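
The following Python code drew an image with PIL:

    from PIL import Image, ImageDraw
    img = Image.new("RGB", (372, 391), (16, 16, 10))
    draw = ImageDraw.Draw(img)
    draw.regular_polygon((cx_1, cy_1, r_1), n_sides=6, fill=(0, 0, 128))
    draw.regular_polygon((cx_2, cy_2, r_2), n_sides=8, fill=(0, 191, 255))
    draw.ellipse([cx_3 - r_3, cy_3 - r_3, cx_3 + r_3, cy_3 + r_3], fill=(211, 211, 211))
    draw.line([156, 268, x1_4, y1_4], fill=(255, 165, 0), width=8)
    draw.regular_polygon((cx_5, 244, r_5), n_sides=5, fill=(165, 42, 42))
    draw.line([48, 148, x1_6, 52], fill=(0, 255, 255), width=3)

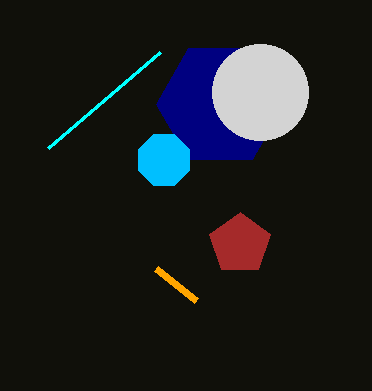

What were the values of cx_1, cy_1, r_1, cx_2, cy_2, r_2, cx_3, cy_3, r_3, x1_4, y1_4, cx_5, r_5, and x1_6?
cx_1 = 220, cy_1 = 104, r_1 = 64, cx_2 = 164, cy_2 = 160, r_2 = 28, cx_3 = 260, cy_3 = 92, r_3 = 48, x1_4 = 196, y1_4 = 300, cx_5 = 240, r_5 = 32, x1_6 = 160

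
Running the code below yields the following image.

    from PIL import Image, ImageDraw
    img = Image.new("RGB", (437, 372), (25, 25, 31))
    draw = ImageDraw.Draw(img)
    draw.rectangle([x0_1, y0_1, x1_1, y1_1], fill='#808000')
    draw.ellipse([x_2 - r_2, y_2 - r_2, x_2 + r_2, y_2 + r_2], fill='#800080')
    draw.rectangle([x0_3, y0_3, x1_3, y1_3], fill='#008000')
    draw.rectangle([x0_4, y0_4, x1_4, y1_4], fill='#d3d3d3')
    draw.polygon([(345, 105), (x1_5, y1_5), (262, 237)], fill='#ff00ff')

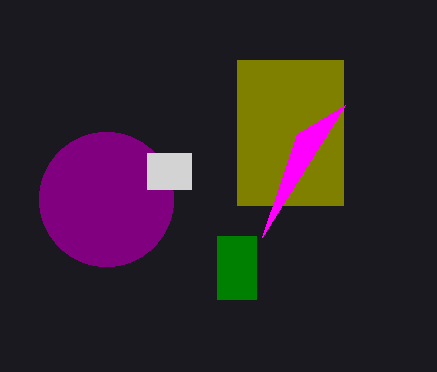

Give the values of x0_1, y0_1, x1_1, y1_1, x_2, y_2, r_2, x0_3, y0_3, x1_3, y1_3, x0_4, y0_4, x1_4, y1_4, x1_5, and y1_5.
x0_1 = 237; y0_1 = 60; x1_1 = 343; y1_1 = 205; x_2 = 106; y_2 = 199; r_2 = 67; x0_3 = 217; y0_3 = 236; x1_3 = 256; y1_3 = 299; x0_4 = 147; y0_4 = 153; x1_4 = 191; y1_4 = 189; x1_5 = 297; y1_5 = 134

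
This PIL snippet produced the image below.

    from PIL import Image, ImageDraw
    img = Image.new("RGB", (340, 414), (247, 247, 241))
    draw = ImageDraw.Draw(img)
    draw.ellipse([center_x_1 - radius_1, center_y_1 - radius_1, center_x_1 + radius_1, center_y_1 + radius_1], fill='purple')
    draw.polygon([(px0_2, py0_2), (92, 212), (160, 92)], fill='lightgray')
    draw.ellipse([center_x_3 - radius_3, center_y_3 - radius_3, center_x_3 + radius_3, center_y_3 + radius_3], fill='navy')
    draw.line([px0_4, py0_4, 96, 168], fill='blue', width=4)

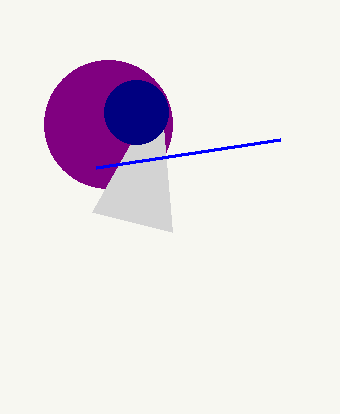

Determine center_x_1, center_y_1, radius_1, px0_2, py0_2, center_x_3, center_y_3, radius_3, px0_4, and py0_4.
center_x_1 = 108; center_y_1 = 124; radius_1 = 64; px0_2 = 172; py0_2 = 232; center_x_3 = 136; center_y_3 = 112; radius_3 = 32; px0_4 = 280; py0_4 = 140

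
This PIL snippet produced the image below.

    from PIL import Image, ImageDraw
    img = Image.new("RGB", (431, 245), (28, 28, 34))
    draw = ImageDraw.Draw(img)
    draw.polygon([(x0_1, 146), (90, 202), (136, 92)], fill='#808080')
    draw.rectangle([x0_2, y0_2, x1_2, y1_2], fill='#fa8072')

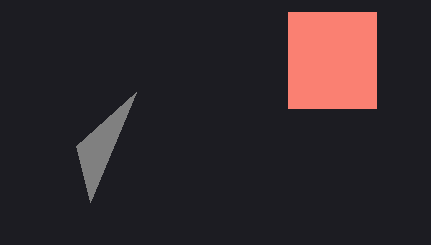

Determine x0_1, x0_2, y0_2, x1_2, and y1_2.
x0_1 = 76; x0_2 = 288; y0_2 = 12; x1_2 = 376; y1_2 = 108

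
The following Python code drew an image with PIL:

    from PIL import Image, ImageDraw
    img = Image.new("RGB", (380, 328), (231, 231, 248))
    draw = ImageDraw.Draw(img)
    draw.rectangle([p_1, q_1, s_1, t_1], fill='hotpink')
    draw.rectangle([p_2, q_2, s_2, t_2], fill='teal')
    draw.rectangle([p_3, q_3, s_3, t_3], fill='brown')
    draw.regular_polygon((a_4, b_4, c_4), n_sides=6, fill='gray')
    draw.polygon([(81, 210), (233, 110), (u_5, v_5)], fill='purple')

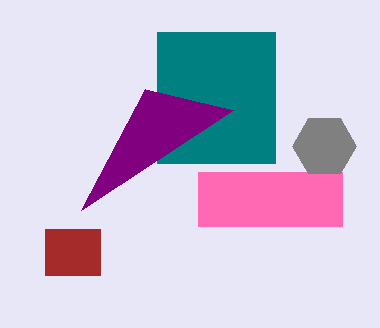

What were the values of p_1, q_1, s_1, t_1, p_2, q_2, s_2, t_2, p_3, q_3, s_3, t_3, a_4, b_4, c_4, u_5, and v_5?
p_1 = 198, q_1 = 172, s_1 = 342, t_1 = 226, p_2 = 157, q_2 = 32, s_2 = 275, t_2 = 163, p_3 = 45, q_3 = 229, s_3 = 100, t_3 = 275, a_4 = 324, b_4 = 146, c_4 = 32, u_5 = 145, v_5 = 89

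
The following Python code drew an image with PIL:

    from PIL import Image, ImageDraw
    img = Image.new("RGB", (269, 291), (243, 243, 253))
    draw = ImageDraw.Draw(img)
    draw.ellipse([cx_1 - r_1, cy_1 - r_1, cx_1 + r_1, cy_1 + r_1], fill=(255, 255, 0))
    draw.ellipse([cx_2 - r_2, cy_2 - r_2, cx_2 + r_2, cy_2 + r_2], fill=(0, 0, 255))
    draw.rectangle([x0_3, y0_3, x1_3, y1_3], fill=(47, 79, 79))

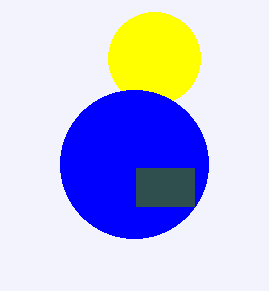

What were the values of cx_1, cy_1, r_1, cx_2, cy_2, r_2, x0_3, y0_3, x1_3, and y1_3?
cx_1 = 154; cy_1 = 58; r_1 = 46; cx_2 = 134; cy_2 = 164; r_2 = 74; x0_3 = 136; y0_3 = 168; x1_3 = 194; y1_3 = 206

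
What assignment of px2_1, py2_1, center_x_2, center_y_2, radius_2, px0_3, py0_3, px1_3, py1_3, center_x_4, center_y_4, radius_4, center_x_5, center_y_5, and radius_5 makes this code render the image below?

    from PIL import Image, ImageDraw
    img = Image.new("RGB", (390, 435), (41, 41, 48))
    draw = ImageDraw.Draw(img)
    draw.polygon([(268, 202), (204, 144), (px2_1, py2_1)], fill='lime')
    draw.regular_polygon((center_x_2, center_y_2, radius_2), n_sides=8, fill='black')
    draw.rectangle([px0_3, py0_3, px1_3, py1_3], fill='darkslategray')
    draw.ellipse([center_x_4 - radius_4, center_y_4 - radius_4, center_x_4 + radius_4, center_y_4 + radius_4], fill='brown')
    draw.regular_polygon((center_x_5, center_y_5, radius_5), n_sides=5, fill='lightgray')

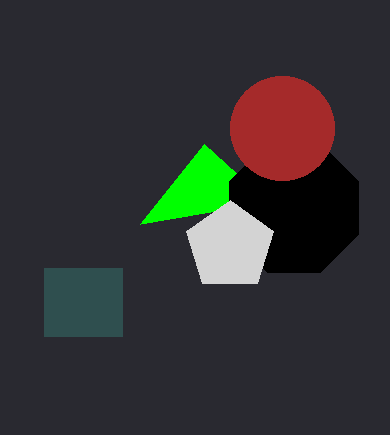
px2_1 = 140; py2_1 = 224; center_x_2 = 294; center_y_2 = 208; radius_2 = 70; px0_3 = 44; py0_3 = 268; px1_3 = 122; py1_3 = 336; center_x_4 = 282; center_y_4 = 128; radius_4 = 52; center_x_5 = 230; center_y_5 = 246; radius_5 = 46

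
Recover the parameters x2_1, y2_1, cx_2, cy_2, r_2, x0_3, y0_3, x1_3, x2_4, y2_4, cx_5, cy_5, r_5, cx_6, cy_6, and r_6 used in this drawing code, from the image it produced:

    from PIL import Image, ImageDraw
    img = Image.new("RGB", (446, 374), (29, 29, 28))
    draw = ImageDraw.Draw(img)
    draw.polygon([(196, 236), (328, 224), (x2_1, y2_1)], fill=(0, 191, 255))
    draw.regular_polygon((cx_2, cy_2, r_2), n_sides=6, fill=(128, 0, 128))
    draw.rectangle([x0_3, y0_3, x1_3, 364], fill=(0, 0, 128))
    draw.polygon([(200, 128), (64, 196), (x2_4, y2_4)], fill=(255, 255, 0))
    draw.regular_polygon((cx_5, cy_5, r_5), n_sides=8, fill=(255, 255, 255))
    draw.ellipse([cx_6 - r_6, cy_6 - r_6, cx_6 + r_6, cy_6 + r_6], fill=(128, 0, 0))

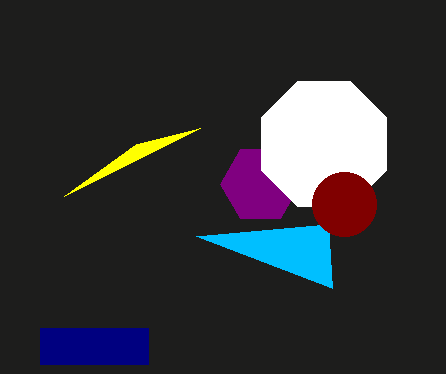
x2_1 = 332
y2_1 = 288
cx_2 = 260
cy_2 = 184
r_2 = 40
x0_3 = 40
y0_3 = 328
x1_3 = 148
x2_4 = 136
y2_4 = 144
cx_5 = 324
cy_5 = 144
r_5 = 68
cx_6 = 344
cy_6 = 204
r_6 = 32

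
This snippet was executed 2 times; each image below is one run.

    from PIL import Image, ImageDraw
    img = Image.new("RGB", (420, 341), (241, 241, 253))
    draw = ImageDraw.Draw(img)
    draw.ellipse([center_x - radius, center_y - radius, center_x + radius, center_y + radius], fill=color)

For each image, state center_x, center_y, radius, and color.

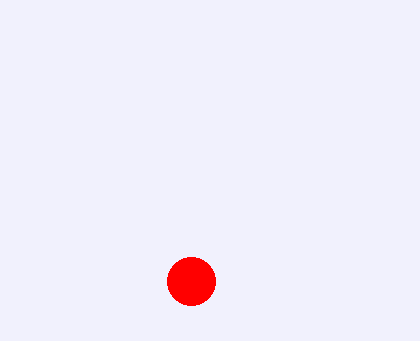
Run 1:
center_x = 191
center_y = 281
radius = 24
color = 'red'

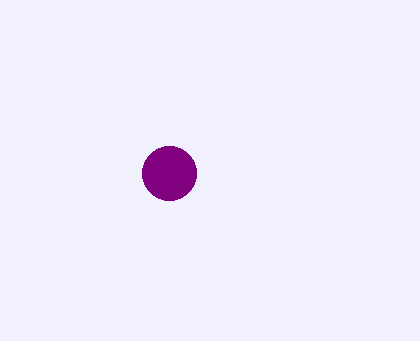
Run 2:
center_x = 169
center_y = 173
radius = 27
color = 'purple'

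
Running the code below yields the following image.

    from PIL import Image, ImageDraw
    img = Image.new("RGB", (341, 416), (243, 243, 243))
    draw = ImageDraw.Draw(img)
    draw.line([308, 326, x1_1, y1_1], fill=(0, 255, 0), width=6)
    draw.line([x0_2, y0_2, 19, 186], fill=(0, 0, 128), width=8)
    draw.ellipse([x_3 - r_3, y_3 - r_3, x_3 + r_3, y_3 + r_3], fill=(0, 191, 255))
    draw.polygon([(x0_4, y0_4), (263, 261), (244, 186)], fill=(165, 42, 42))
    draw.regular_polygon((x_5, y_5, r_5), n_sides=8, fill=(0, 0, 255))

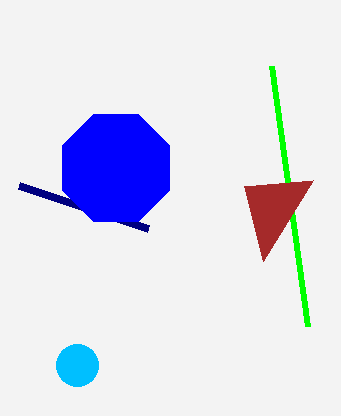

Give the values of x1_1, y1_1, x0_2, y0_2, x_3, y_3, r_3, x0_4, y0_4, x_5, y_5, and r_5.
x1_1 = 272, y1_1 = 66, x0_2 = 148, y0_2 = 229, x_3 = 77, y_3 = 365, r_3 = 21, x0_4 = 313, y0_4 = 180, x_5 = 116, y_5 = 168, r_5 = 58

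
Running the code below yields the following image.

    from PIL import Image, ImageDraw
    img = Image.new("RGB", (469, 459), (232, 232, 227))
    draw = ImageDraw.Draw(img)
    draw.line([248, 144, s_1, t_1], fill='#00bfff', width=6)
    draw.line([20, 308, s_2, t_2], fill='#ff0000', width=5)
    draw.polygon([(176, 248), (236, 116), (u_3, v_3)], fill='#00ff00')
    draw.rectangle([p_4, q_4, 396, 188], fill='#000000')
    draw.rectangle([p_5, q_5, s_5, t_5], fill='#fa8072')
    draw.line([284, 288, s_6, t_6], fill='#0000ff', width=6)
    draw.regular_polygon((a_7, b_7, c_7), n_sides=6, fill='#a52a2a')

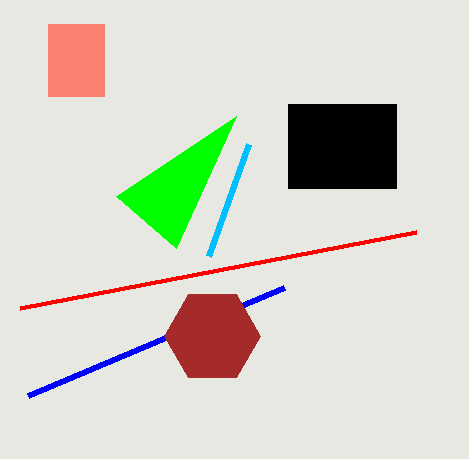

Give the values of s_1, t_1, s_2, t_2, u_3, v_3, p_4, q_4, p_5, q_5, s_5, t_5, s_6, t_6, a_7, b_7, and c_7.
s_1 = 208
t_1 = 256
s_2 = 416
t_2 = 232
u_3 = 116
v_3 = 196
p_4 = 288
q_4 = 104
p_5 = 48
q_5 = 24
s_5 = 104
t_5 = 96
s_6 = 28
t_6 = 396
a_7 = 212
b_7 = 336
c_7 = 48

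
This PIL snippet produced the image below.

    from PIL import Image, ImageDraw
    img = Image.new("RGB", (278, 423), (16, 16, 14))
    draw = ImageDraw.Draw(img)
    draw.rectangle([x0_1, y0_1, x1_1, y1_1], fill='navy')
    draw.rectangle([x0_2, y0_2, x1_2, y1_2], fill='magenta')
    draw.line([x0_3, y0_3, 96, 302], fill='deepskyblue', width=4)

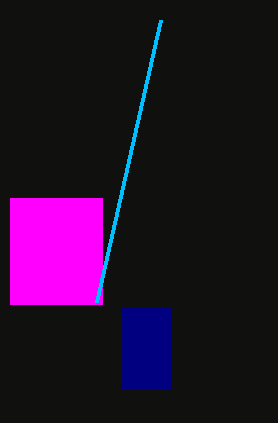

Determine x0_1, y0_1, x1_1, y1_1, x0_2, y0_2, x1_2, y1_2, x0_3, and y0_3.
x0_1 = 122, y0_1 = 308, x1_1 = 170, y1_1 = 388, x0_2 = 10, y0_2 = 198, x1_2 = 102, y1_2 = 304, x0_3 = 160, y0_3 = 20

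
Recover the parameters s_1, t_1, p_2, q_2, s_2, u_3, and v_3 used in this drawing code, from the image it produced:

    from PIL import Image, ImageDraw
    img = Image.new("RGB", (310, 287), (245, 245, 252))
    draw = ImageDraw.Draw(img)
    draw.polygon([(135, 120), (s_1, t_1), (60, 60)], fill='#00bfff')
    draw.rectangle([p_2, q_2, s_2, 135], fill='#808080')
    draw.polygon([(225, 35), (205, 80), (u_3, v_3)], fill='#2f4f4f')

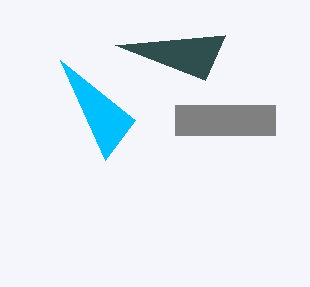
s_1 = 105
t_1 = 160
p_2 = 175
q_2 = 105
s_2 = 275
u_3 = 115
v_3 = 45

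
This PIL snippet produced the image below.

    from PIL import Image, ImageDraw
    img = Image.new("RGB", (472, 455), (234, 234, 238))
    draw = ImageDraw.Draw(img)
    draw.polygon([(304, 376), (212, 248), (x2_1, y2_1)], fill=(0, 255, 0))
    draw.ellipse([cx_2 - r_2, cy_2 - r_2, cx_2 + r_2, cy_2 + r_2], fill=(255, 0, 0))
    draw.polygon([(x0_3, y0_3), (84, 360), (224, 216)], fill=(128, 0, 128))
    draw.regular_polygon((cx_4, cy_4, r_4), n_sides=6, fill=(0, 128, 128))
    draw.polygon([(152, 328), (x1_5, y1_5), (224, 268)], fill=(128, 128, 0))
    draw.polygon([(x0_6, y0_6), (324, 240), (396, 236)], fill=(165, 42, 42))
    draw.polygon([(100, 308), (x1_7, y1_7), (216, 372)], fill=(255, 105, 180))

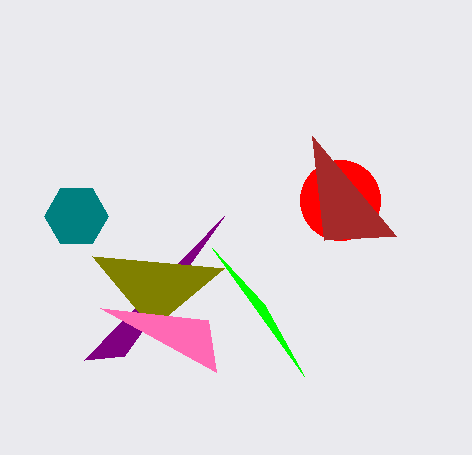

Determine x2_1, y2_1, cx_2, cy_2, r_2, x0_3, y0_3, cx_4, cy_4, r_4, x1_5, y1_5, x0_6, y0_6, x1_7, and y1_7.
x2_1 = 264
y2_1 = 304
cx_2 = 340
cy_2 = 200
r_2 = 40
x0_3 = 124
y0_3 = 356
cx_4 = 76
cy_4 = 216
r_4 = 32
x1_5 = 92
y1_5 = 256
x0_6 = 312
y0_6 = 136
x1_7 = 208
y1_7 = 320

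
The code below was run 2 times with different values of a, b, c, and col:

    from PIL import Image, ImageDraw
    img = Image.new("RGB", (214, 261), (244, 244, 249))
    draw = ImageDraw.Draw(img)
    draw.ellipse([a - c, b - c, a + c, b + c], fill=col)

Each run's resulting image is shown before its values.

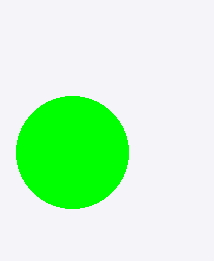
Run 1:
a = 72; b = 152; c = 56; col = 'lime'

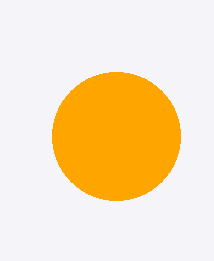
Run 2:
a = 116
b = 136
c = 64
col = 'orange'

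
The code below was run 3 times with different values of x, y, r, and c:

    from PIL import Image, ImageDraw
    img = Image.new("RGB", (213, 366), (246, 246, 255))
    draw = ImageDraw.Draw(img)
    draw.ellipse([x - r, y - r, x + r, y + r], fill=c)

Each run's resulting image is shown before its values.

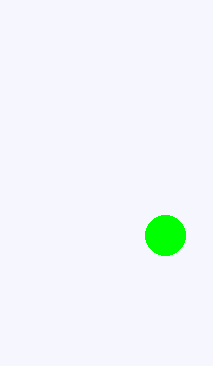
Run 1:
x = 165
y = 235
r = 20
c = 'lime'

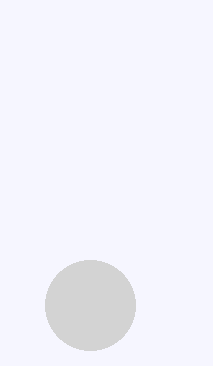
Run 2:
x = 90; y = 305; r = 45; c = 'lightgray'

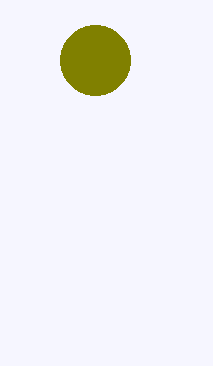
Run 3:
x = 95
y = 60
r = 35
c = 'olive'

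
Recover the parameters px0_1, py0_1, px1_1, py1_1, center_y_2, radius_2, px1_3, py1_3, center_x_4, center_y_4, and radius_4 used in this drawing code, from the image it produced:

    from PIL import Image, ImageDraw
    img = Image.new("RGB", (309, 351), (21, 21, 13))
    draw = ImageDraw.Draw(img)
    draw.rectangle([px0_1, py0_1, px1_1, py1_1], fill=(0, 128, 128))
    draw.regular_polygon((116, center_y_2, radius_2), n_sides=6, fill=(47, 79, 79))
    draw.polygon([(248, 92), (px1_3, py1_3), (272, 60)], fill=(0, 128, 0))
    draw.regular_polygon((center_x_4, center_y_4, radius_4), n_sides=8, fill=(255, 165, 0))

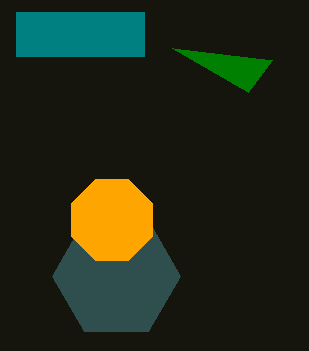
px0_1 = 16; py0_1 = 12; px1_1 = 144; py1_1 = 56; center_y_2 = 276; radius_2 = 64; px1_3 = 172; py1_3 = 48; center_x_4 = 112; center_y_4 = 220; radius_4 = 44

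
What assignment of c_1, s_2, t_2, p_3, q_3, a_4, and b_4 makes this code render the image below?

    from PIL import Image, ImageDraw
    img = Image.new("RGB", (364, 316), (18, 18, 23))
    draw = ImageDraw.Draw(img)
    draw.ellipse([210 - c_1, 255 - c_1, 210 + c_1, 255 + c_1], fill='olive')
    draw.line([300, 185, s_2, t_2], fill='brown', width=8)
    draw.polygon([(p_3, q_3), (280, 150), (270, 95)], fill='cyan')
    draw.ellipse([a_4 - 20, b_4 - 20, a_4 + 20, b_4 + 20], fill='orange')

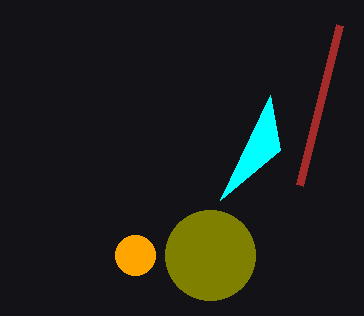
c_1 = 45; s_2 = 340; t_2 = 25; p_3 = 220; q_3 = 200; a_4 = 135; b_4 = 255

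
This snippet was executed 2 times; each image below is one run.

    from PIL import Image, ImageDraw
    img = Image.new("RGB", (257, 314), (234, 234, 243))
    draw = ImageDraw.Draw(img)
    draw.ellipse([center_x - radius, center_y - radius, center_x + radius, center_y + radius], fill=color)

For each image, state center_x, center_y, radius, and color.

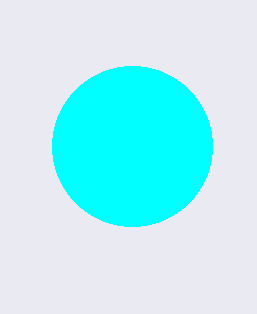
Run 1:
center_x = 132
center_y = 146
radius = 80
color = 'cyan'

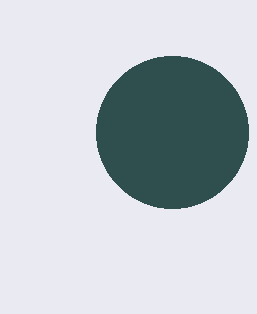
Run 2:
center_x = 172; center_y = 132; radius = 76; color = 'darkslategray'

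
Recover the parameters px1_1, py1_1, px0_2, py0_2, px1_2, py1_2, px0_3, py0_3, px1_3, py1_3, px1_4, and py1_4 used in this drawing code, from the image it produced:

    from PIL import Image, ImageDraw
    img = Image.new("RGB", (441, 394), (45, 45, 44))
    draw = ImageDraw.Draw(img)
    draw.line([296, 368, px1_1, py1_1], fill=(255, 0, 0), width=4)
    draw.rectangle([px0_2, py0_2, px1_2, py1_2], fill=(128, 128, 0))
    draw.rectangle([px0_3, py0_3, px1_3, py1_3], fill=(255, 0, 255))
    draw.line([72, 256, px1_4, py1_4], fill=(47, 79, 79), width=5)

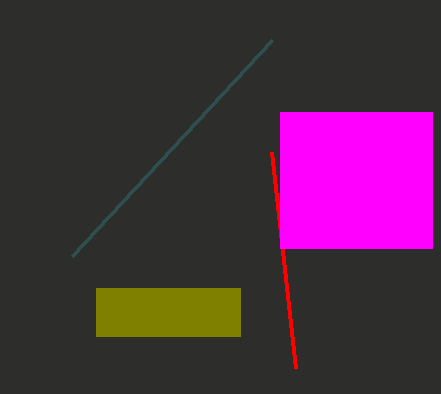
px1_1 = 272
py1_1 = 152
px0_2 = 96
py0_2 = 288
px1_2 = 240
py1_2 = 336
px0_3 = 280
py0_3 = 112
px1_3 = 432
py1_3 = 248
px1_4 = 272
py1_4 = 40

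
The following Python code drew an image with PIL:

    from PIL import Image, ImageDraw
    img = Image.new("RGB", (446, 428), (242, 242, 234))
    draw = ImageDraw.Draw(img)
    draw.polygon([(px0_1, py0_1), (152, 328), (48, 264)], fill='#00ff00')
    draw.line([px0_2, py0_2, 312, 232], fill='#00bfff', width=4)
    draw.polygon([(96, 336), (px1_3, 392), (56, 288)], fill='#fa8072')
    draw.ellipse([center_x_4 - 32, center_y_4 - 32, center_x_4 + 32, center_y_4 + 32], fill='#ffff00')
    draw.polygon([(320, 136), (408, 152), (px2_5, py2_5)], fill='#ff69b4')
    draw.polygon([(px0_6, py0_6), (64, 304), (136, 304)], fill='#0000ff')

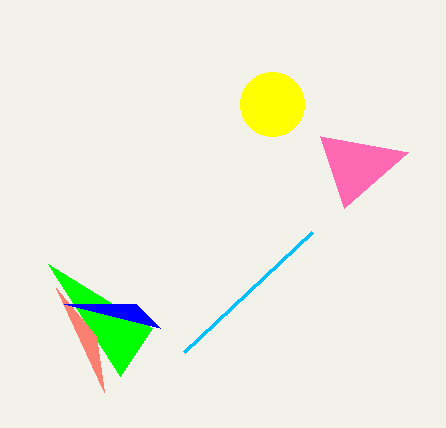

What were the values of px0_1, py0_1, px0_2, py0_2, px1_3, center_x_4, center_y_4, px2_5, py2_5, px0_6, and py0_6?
px0_1 = 120; py0_1 = 376; px0_2 = 184; py0_2 = 352; px1_3 = 104; center_x_4 = 272; center_y_4 = 104; px2_5 = 344; py2_5 = 208; px0_6 = 160; py0_6 = 328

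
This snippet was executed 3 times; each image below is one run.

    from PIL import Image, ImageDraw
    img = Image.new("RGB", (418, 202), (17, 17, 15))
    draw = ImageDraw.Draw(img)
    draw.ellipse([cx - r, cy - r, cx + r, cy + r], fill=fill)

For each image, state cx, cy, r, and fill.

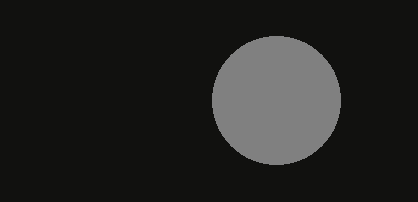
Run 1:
cx = 276
cy = 100
r = 64
fill = 'gray'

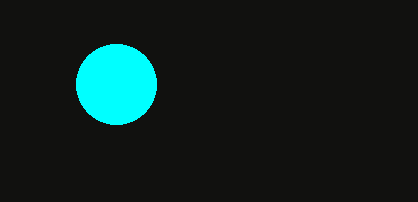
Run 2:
cx = 116; cy = 84; r = 40; fill = 'cyan'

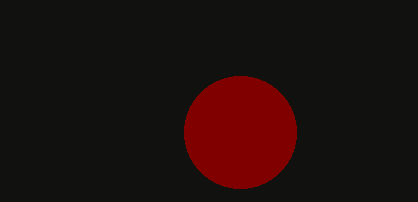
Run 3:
cx = 240, cy = 132, r = 56, fill = 'maroon'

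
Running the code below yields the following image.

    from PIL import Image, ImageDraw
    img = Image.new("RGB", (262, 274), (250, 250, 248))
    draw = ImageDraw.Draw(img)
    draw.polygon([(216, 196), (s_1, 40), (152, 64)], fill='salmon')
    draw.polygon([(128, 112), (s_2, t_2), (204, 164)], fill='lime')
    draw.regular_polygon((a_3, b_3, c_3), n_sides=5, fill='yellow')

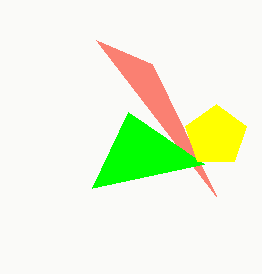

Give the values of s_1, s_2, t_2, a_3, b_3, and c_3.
s_1 = 96
s_2 = 92
t_2 = 188
a_3 = 216
b_3 = 136
c_3 = 32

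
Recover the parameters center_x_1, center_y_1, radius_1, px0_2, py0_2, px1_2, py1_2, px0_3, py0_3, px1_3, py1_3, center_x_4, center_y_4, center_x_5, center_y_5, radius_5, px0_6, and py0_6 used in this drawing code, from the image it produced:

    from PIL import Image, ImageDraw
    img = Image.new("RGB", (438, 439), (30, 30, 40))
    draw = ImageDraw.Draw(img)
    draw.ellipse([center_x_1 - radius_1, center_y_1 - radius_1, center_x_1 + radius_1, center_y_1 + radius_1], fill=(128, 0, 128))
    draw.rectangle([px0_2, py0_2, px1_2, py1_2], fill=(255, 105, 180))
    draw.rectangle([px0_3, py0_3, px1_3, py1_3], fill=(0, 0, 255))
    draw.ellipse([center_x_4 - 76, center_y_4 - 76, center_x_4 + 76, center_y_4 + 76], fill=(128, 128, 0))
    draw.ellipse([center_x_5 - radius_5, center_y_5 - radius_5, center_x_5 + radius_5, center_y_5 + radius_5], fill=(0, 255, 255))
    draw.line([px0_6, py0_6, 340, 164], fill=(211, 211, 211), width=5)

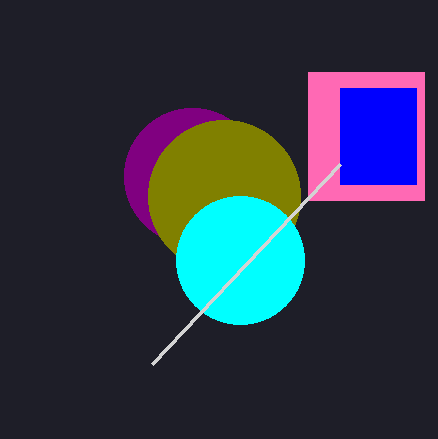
center_x_1 = 192, center_y_1 = 176, radius_1 = 68, px0_2 = 308, py0_2 = 72, px1_2 = 424, py1_2 = 200, px0_3 = 340, py0_3 = 88, px1_3 = 416, py1_3 = 184, center_x_4 = 224, center_y_4 = 196, center_x_5 = 240, center_y_5 = 260, radius_5 = 64, px0_6 = 152, py0_6 = 364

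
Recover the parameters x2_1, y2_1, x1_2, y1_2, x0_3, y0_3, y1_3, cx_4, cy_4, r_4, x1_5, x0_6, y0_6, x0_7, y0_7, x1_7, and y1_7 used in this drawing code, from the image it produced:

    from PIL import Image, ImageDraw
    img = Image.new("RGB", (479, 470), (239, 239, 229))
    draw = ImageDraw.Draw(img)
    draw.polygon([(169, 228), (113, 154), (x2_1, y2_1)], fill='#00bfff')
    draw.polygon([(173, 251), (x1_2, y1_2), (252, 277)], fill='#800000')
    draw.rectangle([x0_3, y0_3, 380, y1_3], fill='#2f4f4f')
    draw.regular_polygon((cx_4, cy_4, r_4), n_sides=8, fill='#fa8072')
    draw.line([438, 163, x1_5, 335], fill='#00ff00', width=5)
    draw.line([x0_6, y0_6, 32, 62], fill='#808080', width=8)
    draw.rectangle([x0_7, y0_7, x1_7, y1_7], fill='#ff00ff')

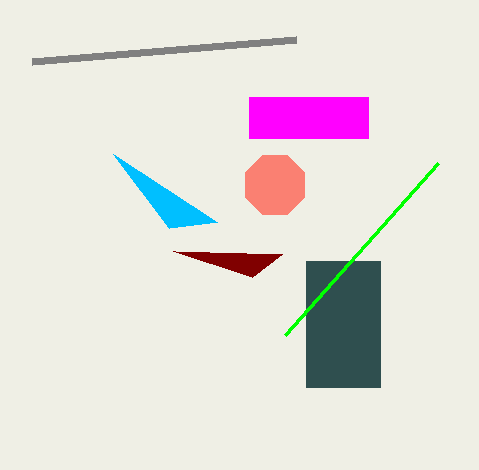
x2_1 = 217, y2_1 = 222, x1_2 = 282, y1_2 = 254, x0_3 = 306, y0_3 = 261, y1_3 = 387, cx_4 = 275, cy_4 = 185, r_4 = 32, x1_5 = 285, x0_6 = 296, y0_6 = 40, x0_7 = 249, y0_7 = 97, x1_7 = 368, y1_7 = 138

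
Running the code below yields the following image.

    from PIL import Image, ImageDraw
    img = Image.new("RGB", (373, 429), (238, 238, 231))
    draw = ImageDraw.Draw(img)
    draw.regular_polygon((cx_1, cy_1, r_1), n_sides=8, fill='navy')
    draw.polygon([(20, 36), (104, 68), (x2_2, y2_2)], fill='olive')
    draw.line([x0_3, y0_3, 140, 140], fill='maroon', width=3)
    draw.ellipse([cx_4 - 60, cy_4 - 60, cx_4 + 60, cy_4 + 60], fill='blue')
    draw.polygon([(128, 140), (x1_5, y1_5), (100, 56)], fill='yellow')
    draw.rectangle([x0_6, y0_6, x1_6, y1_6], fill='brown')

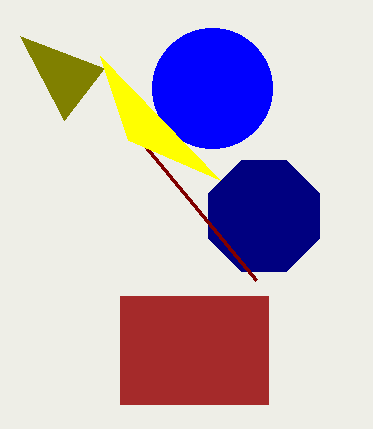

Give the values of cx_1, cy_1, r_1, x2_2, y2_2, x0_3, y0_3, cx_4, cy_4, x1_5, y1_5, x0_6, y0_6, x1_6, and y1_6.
cx_1 = 264, cy_1 = 216, r_1 = 60, x2_2 = 64, y2_2 = 120, x0_3 = 256, y0_3 = 280, cx_4 = 212, cy_4 = 88, x1_5 = 220, y1_5 = 180, x0_6 = 120, y0_6 = 296, x1_6 = 268, y1_6 = 404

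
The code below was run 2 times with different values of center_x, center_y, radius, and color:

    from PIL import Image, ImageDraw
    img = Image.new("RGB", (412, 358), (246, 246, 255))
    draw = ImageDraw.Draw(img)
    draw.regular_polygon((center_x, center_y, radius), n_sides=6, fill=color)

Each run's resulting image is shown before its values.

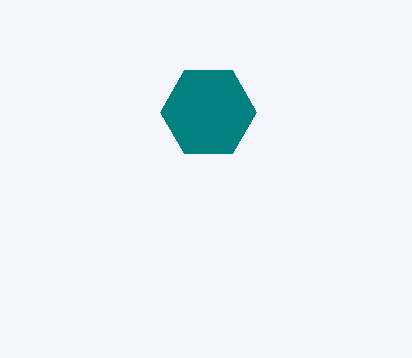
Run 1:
center_x = 208
center_y = 112
radius = 48
color = 'teal'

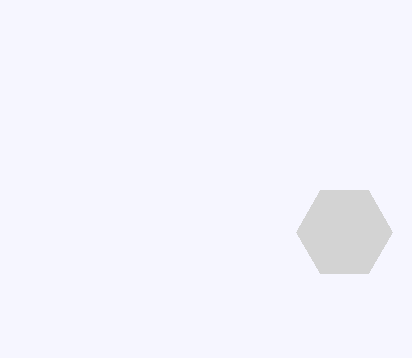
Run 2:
center_x = 344, center_y = 232, radius = 48, color = 'lightgray'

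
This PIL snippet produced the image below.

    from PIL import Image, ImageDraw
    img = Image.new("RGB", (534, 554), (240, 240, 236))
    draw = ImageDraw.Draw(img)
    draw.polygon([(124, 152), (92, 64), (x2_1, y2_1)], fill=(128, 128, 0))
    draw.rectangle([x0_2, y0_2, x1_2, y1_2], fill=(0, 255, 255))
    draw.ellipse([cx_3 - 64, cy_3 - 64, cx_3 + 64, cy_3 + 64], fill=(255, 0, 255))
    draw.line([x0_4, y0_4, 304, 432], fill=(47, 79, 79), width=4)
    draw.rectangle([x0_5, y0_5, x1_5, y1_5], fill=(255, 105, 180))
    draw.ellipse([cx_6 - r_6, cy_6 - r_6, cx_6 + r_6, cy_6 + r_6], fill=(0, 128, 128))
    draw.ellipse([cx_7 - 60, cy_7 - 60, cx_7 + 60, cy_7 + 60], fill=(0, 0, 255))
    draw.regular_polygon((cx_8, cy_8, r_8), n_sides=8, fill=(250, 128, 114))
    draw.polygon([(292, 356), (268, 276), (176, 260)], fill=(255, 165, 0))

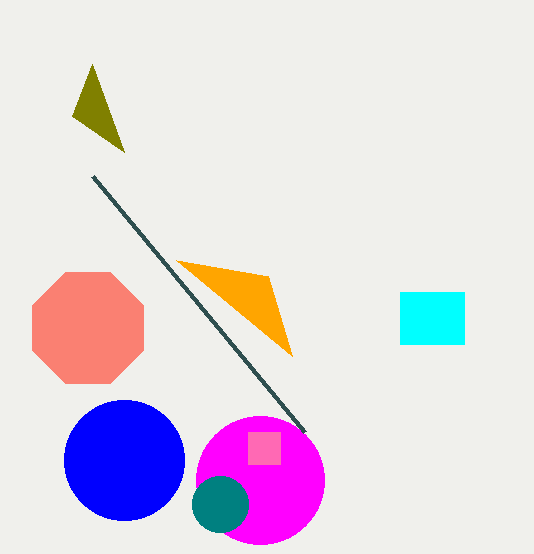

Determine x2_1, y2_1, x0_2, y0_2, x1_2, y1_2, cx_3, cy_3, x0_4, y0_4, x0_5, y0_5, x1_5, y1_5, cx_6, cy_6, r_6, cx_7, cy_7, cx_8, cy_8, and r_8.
x2_1 = 72; y2_1 = 116; x0_2 = 400; y0_2 = 292; x1_2 = 464; y1_2 = 344; cx_3 = 260; cy_3 = 480; x0_4 = 92; y0_4 = 176; x0_5 = 248; y0_5 = 432; x1_5 = 280; y1_5 = 464; cx_6 = 220; cy_6 = 504; r_6 = 28; cx_7 = 124; cy_7 = 460; cx_8 = 88; cy_8 = 328; r_8 = 60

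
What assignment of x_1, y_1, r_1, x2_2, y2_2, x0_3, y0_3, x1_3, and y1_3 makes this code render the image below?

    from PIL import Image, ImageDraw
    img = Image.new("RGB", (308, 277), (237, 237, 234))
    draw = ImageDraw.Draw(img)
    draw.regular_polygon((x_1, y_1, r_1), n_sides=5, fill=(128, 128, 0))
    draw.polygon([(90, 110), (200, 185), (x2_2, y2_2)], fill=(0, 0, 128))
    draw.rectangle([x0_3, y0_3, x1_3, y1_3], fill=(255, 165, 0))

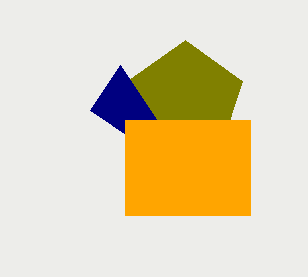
x_1 = 185; y_1 = 100; r_1 = 60; x2_2 = 120; y2_2 = 65; x0_3 = 125; y0_3 = 120; x1_3 = 250; y1_3 = 215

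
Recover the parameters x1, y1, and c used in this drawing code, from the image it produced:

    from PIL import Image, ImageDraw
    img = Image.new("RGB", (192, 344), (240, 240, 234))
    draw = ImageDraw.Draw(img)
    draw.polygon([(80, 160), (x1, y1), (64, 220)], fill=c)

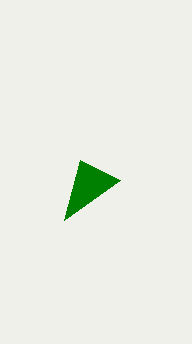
x1 = 120, y1 = 180, c = 'green'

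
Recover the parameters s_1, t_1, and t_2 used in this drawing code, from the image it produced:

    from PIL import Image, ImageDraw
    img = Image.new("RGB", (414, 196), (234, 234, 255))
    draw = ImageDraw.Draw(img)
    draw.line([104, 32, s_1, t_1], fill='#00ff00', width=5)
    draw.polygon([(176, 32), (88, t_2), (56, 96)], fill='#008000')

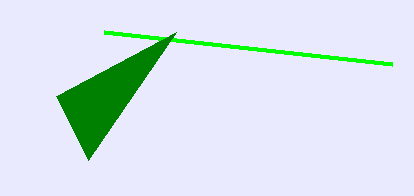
s_1 = 392
t_1 = 64
t_2 = 160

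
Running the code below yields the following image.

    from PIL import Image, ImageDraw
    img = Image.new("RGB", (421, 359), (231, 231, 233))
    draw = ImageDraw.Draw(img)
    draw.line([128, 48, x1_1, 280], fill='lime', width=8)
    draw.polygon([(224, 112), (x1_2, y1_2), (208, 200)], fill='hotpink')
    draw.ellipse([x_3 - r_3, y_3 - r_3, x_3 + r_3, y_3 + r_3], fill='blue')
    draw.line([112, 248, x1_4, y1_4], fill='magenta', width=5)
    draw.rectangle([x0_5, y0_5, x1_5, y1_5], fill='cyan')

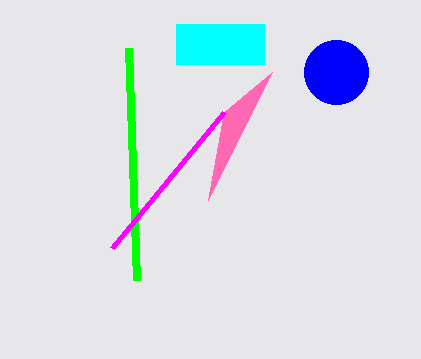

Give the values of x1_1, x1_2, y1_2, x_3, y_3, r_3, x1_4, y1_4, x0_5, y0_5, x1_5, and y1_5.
x1_1 = 136; x1_2 = 272; y1_2 = 72; x_3 = 336; y_3 = 72; r_3 = 32; x1_4 = 224; y1_4 = 112; x0_5 = 176; y0_5 = 24; x1_5 = 264; y1_5 = 64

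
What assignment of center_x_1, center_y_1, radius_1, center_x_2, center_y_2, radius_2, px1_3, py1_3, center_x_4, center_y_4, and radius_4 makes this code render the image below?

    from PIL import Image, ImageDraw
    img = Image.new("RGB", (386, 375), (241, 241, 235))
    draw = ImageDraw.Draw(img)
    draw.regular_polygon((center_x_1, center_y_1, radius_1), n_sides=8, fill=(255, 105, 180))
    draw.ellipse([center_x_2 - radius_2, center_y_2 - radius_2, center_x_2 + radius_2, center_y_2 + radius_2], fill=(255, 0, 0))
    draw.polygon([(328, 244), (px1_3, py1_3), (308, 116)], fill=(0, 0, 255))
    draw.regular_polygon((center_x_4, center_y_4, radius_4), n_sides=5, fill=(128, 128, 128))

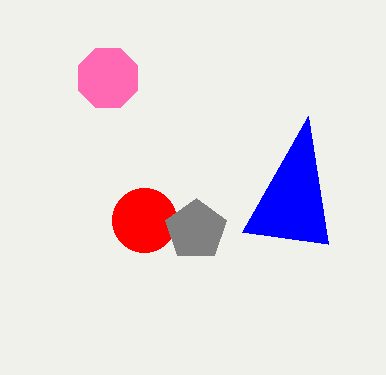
center_x_1 = 108; center_y_1 = 78; radius_1 = 32; center_x_2 = 144; center_y_2 = 220; radius_2 = 32; px1_3 = 242; py1_3 = 232; center_x_4 = 196; center_y_4 = 230; radius_4 = 32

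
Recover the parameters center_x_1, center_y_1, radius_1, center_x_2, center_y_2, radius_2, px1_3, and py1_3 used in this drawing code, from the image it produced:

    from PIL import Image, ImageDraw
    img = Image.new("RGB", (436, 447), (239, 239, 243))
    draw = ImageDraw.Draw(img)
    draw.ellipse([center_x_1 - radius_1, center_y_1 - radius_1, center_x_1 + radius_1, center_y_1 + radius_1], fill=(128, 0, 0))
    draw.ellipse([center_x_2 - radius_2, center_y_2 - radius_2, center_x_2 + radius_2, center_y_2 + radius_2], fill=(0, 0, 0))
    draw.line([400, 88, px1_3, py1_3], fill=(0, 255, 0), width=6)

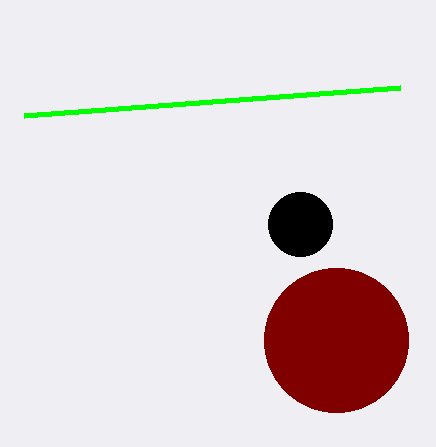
center_x_1 = 336
center_y_1 = 340
radius_1 = 72
center_x_2 = 300
center_y_2 = 224
radius_2 = 32
px1_3 = 24
py1_3 = 116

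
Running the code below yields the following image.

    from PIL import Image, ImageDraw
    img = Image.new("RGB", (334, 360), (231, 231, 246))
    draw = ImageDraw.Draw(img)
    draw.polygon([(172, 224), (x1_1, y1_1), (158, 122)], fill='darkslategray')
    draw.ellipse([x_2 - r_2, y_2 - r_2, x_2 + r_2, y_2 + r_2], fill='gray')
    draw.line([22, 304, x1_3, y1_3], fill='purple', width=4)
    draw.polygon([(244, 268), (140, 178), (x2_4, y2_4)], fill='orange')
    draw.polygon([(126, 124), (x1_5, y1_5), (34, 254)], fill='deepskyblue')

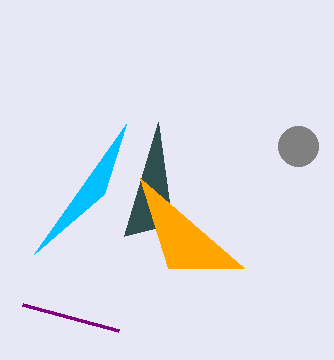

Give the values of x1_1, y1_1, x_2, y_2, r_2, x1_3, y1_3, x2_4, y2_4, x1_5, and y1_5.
x1_1 = 124; y1_1 = 236; x_2 = 298; y_2 = 146; r_2 = 20; x1_3 = 118; y1_3 = 330; x2_4 = 168; y2_4 = 268; x1_5 = 104; y1_5 = 194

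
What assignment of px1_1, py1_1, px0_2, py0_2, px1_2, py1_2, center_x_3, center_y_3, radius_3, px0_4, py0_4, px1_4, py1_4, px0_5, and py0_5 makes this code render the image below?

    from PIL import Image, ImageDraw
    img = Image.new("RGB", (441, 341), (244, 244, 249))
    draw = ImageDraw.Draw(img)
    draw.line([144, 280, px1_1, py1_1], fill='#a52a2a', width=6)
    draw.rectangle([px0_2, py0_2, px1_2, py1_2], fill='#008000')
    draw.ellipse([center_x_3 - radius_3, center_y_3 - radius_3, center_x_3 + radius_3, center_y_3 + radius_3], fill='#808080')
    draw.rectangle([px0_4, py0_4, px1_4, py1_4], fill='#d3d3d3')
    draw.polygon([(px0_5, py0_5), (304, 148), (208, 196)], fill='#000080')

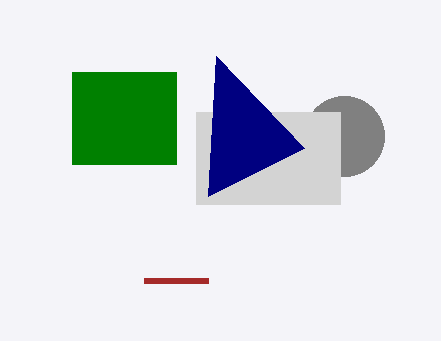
px1_1 = 208; py1_1 = 280; px0_2 = 72; py0_2 = 72; px1_2 = 176; py1_2 = 164; center_x_3 = 344; center_y_3 = 136; radius_3 = 40; px0_4 = 196; py0_4 = 112; px1_4 = 340; py1_4 = 204; px0_5 = 216; py0_5 = 56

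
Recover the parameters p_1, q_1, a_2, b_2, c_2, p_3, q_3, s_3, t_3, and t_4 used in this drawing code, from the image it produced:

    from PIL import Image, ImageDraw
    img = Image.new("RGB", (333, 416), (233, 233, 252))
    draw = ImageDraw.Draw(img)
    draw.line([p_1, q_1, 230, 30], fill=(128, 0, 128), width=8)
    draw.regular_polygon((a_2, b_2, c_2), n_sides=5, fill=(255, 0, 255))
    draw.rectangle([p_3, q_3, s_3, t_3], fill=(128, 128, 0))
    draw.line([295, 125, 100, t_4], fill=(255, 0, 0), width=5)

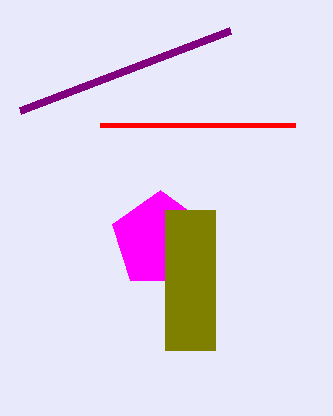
p_1 = 20, q_1 = 110, a_2 = 160, b_2 = 240, c_2 = 50, p_3 = 165, q_3 = 210, s_3 = 215, t_3 = 350, t_4 = 125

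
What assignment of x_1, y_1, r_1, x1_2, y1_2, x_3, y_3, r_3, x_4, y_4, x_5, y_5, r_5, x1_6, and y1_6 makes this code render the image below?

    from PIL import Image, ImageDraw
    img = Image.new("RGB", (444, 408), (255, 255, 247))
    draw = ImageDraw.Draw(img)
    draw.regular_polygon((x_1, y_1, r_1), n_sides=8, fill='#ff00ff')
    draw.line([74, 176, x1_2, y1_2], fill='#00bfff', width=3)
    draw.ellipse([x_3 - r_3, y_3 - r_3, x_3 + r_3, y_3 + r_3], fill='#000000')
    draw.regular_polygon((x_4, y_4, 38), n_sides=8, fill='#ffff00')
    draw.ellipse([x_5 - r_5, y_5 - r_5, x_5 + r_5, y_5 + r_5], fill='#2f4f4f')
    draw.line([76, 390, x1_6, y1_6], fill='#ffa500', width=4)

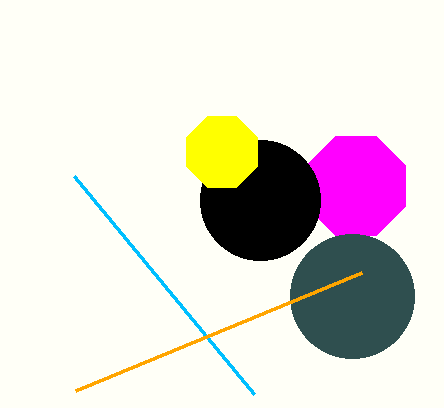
x_1 = 356
y_1 = 186
r_1 = 54
x1_2 = 254
y1_2 = 394
x_3 = 260
y_3 = 200
r_3 = 60
x_4 = 222
y_4 = 152
x_5 = 352
y_5 = 296
r_5 = 62
x1_6 = 362
y1_6 = 272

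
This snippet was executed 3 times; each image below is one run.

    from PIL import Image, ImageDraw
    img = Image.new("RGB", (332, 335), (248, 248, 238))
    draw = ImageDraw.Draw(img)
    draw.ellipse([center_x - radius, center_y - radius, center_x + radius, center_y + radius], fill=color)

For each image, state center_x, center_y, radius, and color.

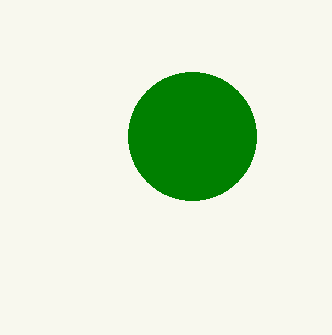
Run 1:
center_x = 192
center_y = 136
radius = 64
color = 'green'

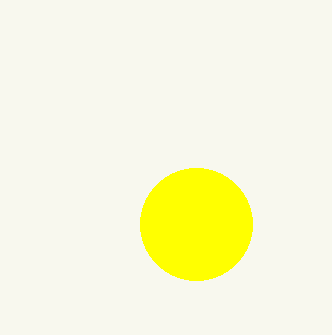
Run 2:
center_x = 196; center_y = 224; radius = 56; color = 'yellow'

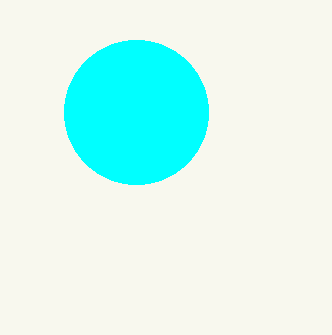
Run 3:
center_x = 136; center_y = 112; radius = 72; color = 'cyan'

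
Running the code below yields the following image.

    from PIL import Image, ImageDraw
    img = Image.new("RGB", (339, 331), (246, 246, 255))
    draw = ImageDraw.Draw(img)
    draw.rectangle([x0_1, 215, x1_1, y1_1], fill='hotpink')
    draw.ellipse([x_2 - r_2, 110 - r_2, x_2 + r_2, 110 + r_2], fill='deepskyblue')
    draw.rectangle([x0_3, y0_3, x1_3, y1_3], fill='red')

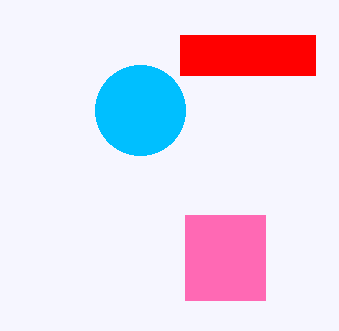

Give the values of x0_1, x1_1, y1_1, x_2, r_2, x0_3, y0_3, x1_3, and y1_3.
x0_1 = 185
x1_1 = 265
y1_1 = 300
x_2 = 140
r_2 = 45
x0_3 = 180
y0_3 = 35
x1_3 = 315
y1_3 = 75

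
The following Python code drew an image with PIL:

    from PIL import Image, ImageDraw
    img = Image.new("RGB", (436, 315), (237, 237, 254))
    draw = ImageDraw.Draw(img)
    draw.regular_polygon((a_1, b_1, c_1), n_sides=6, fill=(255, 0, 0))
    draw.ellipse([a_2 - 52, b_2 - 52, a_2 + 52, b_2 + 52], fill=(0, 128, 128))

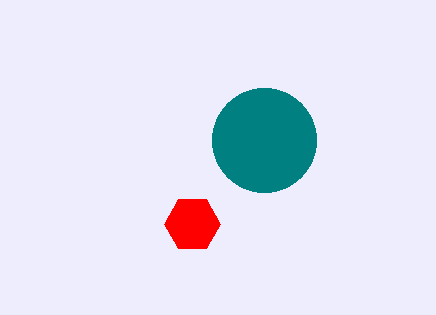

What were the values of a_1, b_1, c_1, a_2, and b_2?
a_1 = 192
b_1 = 224
c_1 = 28
a_2 = 264
b_2 = 140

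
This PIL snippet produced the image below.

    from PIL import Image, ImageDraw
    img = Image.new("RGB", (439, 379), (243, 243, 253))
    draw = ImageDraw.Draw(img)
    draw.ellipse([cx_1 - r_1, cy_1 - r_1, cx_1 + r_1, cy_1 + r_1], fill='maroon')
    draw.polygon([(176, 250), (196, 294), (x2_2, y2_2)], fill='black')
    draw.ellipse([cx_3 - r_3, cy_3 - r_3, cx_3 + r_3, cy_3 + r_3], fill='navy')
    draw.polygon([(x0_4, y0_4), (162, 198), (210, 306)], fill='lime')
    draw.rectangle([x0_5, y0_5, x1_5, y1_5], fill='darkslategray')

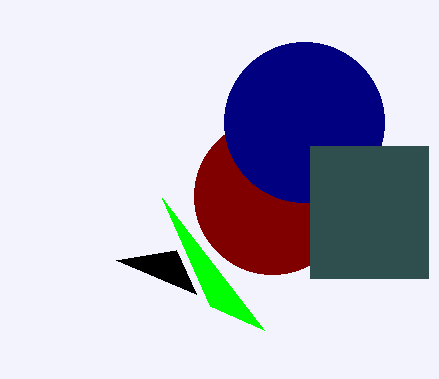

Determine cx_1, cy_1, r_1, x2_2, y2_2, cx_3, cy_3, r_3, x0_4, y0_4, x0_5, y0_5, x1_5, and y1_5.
cx_1 = 272
cy_1 = 196
r_1 = 78
x2_2 = 116
y2_2 = 260
cx_3 = 304
cy_3 = 122
r_3 = 80
x0_4 = 264
y0_4 = 330
x0_5 = 310
y0_5 = 146
x1_5 = 428
y1_5 = 278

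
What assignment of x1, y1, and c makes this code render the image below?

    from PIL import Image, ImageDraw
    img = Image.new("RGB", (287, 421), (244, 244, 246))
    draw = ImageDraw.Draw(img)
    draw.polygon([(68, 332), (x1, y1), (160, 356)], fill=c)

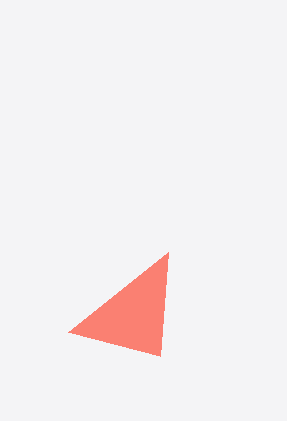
x1 = 168; y1 = 252; c = 'salmon'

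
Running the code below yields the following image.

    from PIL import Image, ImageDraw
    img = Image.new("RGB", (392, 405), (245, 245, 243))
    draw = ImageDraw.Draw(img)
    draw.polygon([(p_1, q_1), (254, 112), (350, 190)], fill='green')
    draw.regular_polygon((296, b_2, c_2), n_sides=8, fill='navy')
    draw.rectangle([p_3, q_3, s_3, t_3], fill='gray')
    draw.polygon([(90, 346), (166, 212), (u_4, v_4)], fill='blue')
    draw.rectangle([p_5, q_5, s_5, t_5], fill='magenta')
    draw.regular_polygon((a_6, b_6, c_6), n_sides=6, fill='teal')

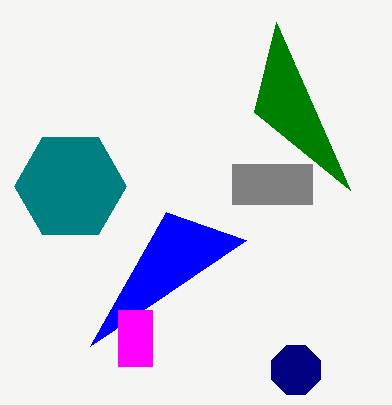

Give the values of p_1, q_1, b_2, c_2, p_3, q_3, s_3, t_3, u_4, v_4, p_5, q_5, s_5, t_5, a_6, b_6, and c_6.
p_1 = 276, q_1 = 22, b_2 = 370, c_2 = 26, p_3 = 232, q_3 = 164, s_3 = 312, t_3 = 204, u_4 = 246, v_4 = 240, p_5 = 118, q_5 = 310, s_5 = 152, t_5 = 366, a_6 = 70, b_6 = 186, c_6 = 56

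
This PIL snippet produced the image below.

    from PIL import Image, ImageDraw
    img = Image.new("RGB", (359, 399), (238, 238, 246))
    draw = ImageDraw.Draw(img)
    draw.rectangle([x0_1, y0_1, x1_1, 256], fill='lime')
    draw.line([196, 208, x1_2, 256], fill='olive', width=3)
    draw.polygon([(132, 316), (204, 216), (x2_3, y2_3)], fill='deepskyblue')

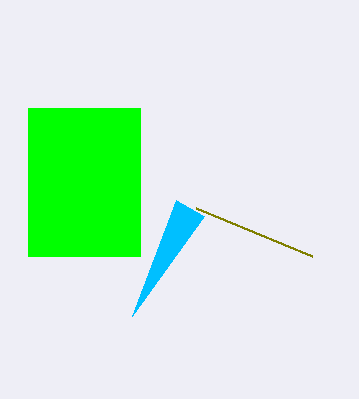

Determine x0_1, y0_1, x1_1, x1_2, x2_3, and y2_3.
x0_1 = 28; y0_1 = 108; x1_1 = 140; x1_2 = 312; x2_3 = 176; y2_3 = 200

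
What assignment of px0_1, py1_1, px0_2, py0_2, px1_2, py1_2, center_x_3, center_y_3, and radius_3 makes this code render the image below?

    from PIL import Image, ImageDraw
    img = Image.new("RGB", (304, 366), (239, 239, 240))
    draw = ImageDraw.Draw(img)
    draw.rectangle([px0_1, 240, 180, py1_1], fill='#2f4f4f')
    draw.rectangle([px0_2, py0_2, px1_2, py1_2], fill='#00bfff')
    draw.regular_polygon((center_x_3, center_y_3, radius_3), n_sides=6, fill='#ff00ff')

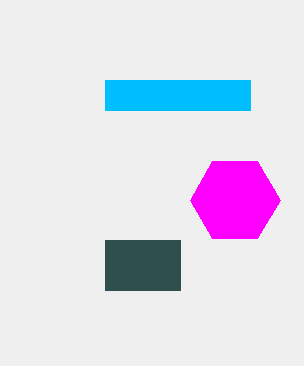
px0_1 = 105, py1_1 = 290, px0_2 = 105, py0_2 = 80, px1_2 = 250, py1_2 = 110, center_x_3 = 235, center_y_3 = 200, radius_3 = 45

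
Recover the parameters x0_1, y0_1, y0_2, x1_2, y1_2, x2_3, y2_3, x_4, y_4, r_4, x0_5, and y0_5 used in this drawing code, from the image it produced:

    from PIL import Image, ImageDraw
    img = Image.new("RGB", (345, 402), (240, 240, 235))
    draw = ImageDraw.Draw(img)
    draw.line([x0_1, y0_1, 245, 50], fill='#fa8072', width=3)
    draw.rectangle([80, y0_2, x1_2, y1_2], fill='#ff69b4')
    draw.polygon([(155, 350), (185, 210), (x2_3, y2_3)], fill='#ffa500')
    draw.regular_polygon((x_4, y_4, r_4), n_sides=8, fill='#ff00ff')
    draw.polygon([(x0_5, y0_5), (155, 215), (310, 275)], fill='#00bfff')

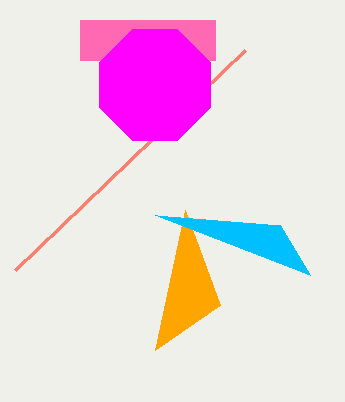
x0_1 = 15; y0_1 = 270; y0_2 = 20; x1_2 = 215; y1_2 = 60; x2_3 = 220; y2_3 = 305; x_4 = 155; y_4 = 85; r_4 = 60; x0_5 = 280; y0_5 = 225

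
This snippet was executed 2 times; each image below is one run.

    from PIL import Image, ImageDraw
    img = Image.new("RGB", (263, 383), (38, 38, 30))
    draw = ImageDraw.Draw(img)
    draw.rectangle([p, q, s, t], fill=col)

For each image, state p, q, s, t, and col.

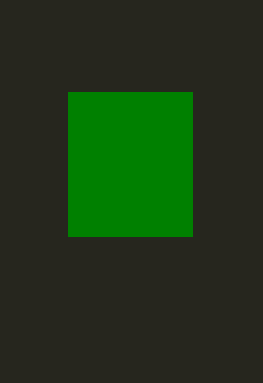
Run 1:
p = 68, q = 92, s = 192, t = 236, col = 'green'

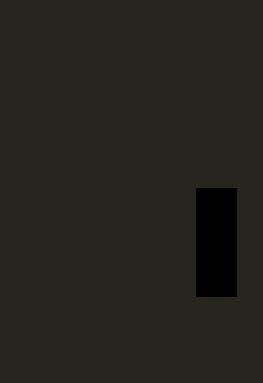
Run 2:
p = 196; q = 188; s = 236; t = 296; col = 'black'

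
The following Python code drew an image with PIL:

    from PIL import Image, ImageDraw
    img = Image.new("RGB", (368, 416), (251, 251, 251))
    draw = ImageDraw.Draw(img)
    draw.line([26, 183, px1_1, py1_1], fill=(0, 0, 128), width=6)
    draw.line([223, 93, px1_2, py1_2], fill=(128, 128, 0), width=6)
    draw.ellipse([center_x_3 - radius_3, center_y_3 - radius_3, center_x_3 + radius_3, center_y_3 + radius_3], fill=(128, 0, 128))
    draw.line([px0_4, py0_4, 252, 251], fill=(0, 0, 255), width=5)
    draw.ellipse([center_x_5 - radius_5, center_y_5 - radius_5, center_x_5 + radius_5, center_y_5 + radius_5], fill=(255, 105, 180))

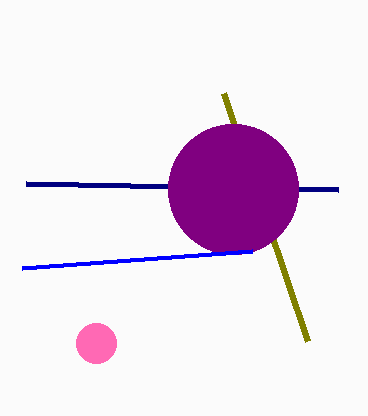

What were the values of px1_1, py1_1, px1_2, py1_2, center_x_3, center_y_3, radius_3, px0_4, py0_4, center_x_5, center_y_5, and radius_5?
px1_1 = 338, py1_1 = 189, px1_2 = 307, py1_2 = 341, center_x_3 = 233, center_y_3 = 189, radius_3 = 65, px0_4 = 22, py0_4 = 268, center_x_5 = 96, center_y_5 = 343, radius_5 = 20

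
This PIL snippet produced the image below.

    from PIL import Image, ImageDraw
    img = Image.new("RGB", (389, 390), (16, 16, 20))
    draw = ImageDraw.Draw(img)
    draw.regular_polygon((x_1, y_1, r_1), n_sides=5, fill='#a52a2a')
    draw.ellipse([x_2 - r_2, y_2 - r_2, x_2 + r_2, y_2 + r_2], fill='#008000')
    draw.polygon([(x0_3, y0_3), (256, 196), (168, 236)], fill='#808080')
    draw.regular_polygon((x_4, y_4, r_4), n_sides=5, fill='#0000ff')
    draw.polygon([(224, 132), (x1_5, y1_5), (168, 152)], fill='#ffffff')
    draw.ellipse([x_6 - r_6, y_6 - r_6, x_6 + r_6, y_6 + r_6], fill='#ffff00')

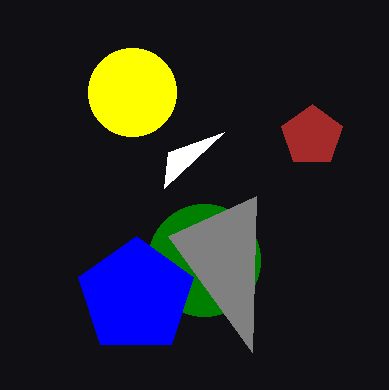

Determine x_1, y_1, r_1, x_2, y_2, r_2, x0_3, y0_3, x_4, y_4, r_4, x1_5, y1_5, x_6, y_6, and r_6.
x_1 = 312
y_1 = 136
r_1 = 32
x_2 = 204
y_2 = 260
r_2 = 56
x0_3 = 252
y0_3 = 352
x_4 = 136
y_4 = 296
r_4 = 60
x1_5 = 164
y1_5 = 188
x_6 = 132
y_6 = 92
r_6 = 44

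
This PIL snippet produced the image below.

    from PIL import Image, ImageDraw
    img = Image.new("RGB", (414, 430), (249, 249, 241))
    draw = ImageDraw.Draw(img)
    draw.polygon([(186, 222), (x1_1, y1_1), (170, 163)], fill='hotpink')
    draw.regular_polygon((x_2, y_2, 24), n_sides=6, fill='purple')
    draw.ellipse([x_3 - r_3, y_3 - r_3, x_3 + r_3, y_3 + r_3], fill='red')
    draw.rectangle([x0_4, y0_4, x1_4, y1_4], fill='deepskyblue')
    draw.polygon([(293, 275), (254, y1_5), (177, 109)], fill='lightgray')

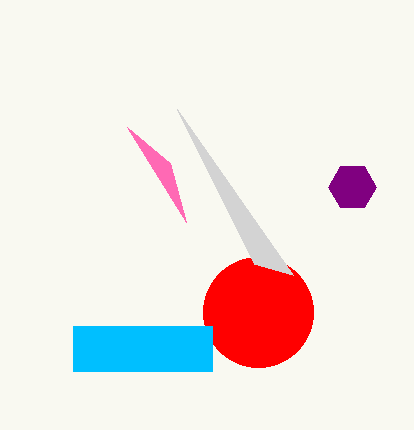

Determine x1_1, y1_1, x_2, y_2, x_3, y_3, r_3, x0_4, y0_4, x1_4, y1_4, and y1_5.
x1_1 = 127, y1_1 = 127, x_2 = 352, y_2 = 187, x_3 = 258, y_3 = 312, r_3 = 55, x0_4 = 73, y0_4 = 326, x1_4 = 212, y1_4 = 371, y1_5 = 264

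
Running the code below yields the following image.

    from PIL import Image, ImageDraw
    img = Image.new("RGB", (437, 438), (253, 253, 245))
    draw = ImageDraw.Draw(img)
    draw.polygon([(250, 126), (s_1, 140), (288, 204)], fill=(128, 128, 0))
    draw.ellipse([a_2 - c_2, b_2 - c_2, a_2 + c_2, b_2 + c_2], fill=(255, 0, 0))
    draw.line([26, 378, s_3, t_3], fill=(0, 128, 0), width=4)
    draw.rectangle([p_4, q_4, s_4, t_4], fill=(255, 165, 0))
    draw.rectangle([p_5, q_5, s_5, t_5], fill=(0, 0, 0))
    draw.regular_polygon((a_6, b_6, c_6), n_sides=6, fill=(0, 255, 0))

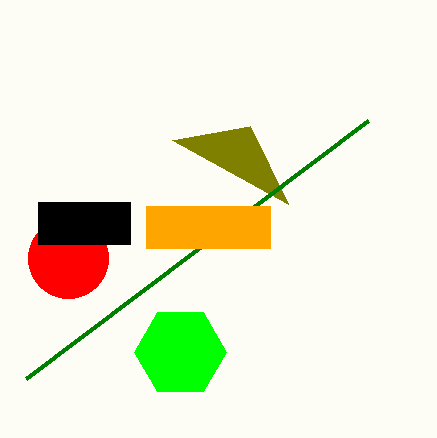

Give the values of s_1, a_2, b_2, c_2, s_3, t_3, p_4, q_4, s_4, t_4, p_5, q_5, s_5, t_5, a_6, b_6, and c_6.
s_1 = 172
a_2 = 68
b_2 = 258
c_2 = 40
s_3 = 368
t_3 = 120
p_4 = 146
q_4 = 206
s_4 = 270
t_4 = 248
p_5 = 38
q_5 = 202
s_5 = 130
t_5 = 244
a_6 = 180
b_6 = 352
c_6 = 46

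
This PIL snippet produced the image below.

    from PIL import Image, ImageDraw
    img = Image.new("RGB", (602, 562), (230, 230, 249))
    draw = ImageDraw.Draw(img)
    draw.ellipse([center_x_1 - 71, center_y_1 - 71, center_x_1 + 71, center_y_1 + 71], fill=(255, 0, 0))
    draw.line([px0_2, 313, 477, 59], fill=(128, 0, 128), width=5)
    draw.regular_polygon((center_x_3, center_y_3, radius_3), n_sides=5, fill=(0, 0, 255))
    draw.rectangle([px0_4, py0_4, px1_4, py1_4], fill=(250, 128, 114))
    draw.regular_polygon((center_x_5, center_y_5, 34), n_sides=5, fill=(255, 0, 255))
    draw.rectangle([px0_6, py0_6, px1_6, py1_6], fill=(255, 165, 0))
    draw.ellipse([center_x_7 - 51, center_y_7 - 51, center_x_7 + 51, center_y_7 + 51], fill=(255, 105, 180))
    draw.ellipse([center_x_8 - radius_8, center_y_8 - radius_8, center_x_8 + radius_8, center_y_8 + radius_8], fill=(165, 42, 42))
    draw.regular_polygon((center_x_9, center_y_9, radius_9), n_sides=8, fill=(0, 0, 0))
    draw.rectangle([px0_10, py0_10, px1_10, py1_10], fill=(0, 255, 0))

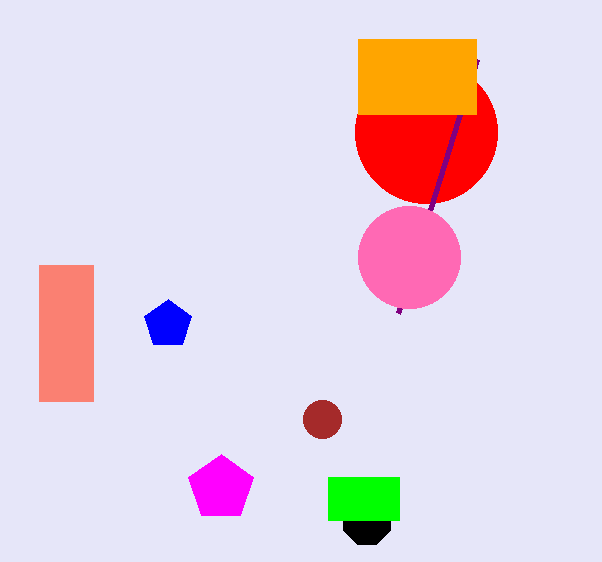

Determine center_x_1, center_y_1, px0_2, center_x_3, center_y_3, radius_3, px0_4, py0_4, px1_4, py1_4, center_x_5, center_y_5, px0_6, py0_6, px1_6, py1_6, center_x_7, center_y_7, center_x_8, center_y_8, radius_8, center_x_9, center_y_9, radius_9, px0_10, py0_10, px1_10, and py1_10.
center_x_1 = 426; center_y_1 = 132; px0_2 = 398; center_x_3 = 168; center_y_3 = 324; radius_3 = 25; px0_4 = 39; py0_4 = 265; px1_4 = 93; py1_4 = 401; center_x_5 = 221; center_y_5 = 488; px0_6 = 358; py0_6 = 39; px1_6 = 476; py1_6 = 114; center_x_7 = 409; center_y_7 = 257; center_x_8 = 322; center_y_8 = 419; radius_8 = 19; center_x_9 = 367; center_y_9 = 521; radius_9 = 25; px0_10 = 328; py0_10 = 477; px1_10 = 399; py1_10 = 520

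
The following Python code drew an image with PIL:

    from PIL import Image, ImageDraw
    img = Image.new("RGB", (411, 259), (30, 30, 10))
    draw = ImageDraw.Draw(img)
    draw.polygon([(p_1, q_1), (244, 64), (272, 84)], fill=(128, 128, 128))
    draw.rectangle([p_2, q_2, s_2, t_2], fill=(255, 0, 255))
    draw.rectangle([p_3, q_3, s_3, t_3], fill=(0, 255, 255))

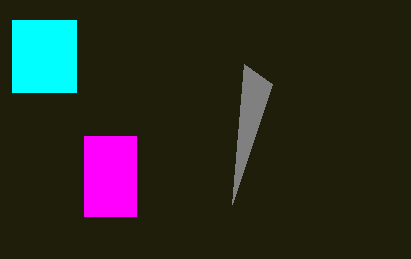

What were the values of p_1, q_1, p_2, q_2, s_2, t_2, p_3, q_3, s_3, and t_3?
p_1 = 232; q_1 = 204; p_2 = 84; q_2 = 136; s_2 = 136; t_2 = 216; p_3 = 12; q_3 = 20; s_3 = 76; t_3 = 92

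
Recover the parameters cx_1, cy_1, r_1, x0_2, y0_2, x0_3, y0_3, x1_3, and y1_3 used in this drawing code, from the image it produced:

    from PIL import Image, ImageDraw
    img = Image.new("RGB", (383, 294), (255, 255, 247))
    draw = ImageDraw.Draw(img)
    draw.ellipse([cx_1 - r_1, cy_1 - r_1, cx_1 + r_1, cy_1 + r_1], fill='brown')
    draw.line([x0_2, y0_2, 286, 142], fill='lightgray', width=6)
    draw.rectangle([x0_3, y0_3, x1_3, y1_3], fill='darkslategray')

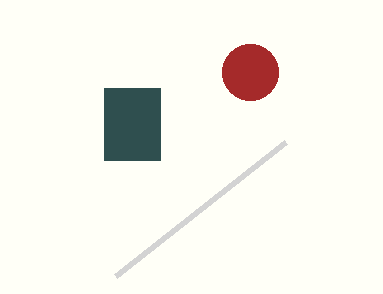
cx_1 = 250
cy_1 = 72
r_1 = 28
x0_2 = 116
y0_2 = 276
x0_3 = 104
y0_3 = 88
x1_3 = 160
y1_3 = 160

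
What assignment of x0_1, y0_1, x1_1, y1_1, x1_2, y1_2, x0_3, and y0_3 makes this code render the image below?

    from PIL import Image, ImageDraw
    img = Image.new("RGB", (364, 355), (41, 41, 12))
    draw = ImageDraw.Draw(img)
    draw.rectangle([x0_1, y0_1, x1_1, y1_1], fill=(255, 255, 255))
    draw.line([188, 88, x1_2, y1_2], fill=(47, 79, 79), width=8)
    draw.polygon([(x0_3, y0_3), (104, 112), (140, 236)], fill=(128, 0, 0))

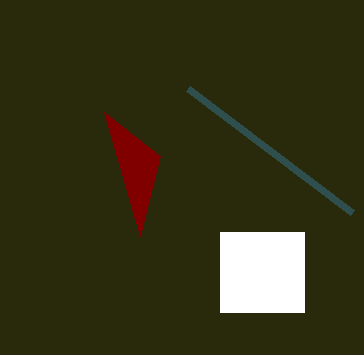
x0_1 = 220, y0_1 = 232, x1_1 = 304, y1_1 = 312, x1_2 = 352, y1_2 = 212, x0_3 = 160, y0_3 = 156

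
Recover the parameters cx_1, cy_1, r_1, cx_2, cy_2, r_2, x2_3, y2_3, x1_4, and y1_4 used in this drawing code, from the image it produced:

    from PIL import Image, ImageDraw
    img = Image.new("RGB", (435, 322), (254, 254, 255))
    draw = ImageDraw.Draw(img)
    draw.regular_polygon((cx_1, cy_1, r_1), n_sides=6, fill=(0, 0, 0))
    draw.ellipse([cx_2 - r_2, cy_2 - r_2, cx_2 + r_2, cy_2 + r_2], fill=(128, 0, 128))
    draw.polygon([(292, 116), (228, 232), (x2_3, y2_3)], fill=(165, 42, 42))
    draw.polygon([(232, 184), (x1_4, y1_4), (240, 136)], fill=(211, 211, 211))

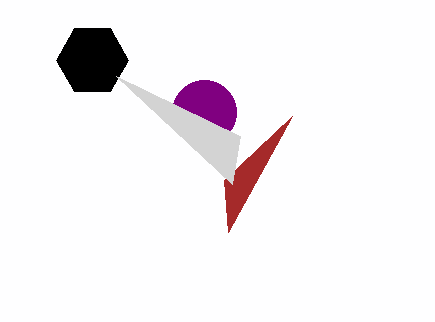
cx_1 = 92, cy_1 = 60, r_1 = 36, cx_2 = 204, cy_2 = 112, r_2 = 32, x2_3 = 224, y2_3 = 180, x1_4 = 116, y1_4 = 76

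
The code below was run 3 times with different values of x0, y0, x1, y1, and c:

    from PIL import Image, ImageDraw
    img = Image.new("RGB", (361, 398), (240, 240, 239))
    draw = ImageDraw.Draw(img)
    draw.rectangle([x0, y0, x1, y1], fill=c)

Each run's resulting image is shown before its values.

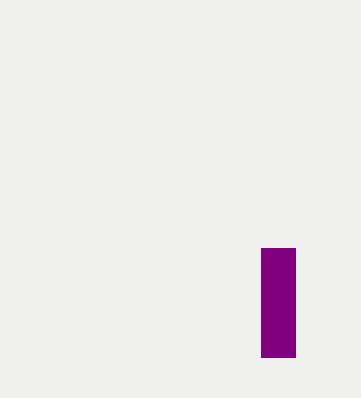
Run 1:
x0 = 261; y0 = 248; x1 = 295; y1 = 357; c = 'purple'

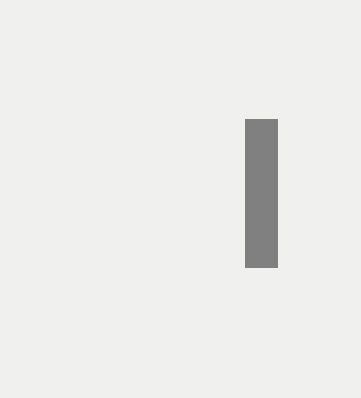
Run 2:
x0 = 245
y0 = 119
x1 = 277
y1 = 267
c = 'gray'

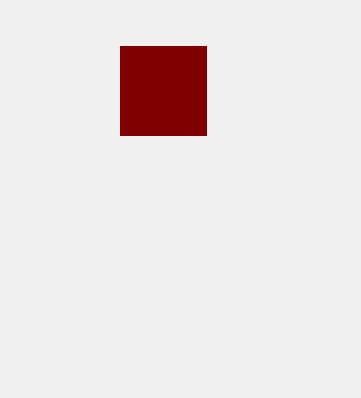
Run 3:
x0 = 120, y0 = 46, x1 = 206, y1 = 135, c = 'maroon'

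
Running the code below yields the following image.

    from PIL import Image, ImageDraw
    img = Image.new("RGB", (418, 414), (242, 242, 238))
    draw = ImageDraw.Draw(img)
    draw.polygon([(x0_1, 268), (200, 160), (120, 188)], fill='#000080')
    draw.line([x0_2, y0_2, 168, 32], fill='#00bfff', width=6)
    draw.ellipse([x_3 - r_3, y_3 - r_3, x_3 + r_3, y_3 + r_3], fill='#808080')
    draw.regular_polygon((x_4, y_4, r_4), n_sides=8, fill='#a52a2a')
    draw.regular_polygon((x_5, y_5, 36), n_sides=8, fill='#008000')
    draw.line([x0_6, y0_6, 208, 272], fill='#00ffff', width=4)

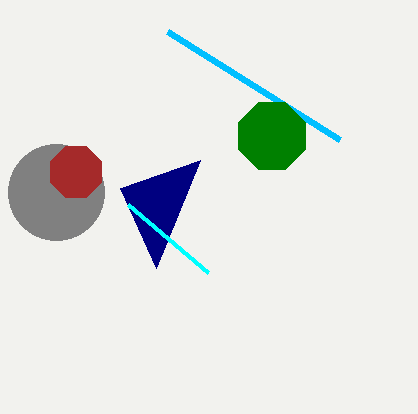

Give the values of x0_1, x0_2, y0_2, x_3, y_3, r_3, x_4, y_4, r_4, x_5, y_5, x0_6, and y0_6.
x0_1 = 156, x0_2 = 340, y0_2 = 140, x_3 = 56, y_3 = 192, r_3 = 48, x_4 = 76, y_4 = 172, r_4 = 28, x_5 = 272, y_5 = 136, x0_6 = 128, y0_6 = 204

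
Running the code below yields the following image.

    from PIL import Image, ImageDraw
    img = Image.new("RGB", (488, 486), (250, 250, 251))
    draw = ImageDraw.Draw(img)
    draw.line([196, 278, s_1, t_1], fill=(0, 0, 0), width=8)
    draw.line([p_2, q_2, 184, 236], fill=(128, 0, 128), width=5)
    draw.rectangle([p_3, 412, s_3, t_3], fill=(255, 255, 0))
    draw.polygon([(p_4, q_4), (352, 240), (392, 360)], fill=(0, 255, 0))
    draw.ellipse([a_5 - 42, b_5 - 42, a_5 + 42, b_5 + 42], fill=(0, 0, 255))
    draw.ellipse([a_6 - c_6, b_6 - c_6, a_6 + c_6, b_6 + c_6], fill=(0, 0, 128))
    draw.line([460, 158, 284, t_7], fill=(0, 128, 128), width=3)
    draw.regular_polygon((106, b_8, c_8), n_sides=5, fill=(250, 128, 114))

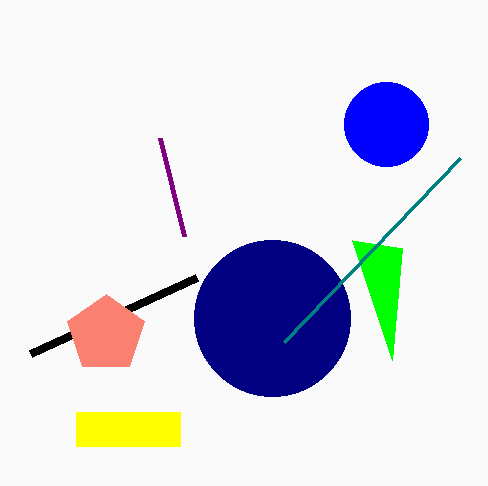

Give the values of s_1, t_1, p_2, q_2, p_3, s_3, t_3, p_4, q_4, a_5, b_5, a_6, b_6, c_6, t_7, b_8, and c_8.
s_1 = 30, t_1 = 354, p_2 = 160, q_2 = 138, p_3 = 76, s_3 = 180, t_3 = 446, p_4 = 402, q_4 = 248, a_5 = 386, b_5 = 124, a_6 = 272, b_6 = 318, c_6 = 78, t_7 = 342, b_8 = 334, c_8 = 40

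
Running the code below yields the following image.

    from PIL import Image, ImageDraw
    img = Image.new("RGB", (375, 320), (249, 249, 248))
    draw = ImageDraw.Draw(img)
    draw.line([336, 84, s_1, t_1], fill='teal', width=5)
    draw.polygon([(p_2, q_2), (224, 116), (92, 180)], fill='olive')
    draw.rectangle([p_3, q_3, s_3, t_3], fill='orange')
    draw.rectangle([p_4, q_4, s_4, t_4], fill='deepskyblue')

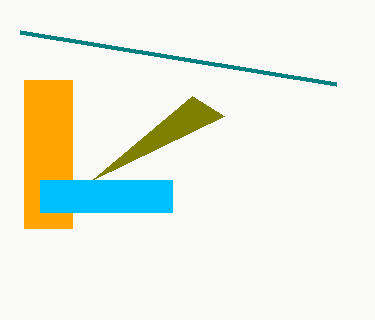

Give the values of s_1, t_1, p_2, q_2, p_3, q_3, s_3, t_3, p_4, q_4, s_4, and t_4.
s_1 = 20; t_1 = 32; p_2 = 192; q_2 = 96; p_3 = 24; q_3 = 80; s_3 = 72; t_3 = 228; p_4 = 40; q_4 = 180; s_4 = 172; t_4 = 212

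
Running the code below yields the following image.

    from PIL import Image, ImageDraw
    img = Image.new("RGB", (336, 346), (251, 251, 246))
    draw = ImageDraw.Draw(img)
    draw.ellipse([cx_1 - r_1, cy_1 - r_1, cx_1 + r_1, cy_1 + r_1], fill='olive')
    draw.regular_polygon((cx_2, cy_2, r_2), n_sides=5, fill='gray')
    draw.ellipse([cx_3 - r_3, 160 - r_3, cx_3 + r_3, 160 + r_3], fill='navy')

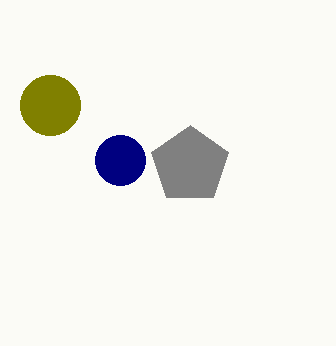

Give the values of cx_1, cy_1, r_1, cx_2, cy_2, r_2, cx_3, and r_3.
cx_1 = 50; cy_1 = 105; r_1 = 30; cx_2 = 190; cy_2 = 165; r_2 = 40; cx_3 = 120; r_3 = 25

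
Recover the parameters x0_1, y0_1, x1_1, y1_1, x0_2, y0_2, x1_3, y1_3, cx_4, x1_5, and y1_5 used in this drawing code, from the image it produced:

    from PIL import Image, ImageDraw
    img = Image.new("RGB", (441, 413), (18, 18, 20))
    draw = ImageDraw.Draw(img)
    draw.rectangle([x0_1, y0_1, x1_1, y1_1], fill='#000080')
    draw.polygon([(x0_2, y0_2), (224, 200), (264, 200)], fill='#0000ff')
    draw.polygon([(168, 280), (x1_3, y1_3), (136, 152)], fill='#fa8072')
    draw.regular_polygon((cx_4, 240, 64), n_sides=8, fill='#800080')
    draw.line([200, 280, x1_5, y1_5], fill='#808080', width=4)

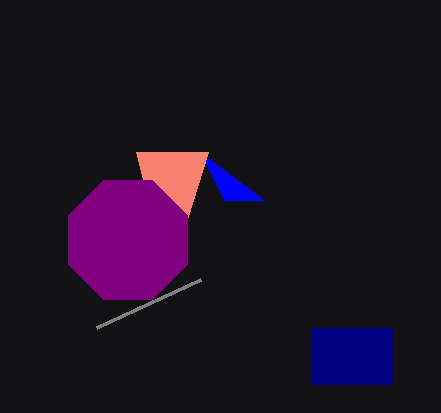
x0_1 = 312; y0_1 = 328; x1_1 = 392; y1_1 = 384; x0_2 = 200; y0_2 = 152; x1_3 = 208; y1_3 = 152; cx_4 = 128; x1_5 = 96; y1_5 = 328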